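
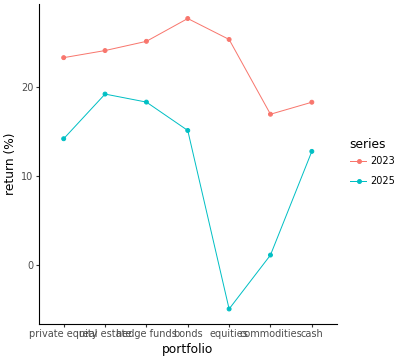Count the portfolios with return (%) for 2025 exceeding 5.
Above 5: private equity, real estate, hedge funds, bonds, cash.

5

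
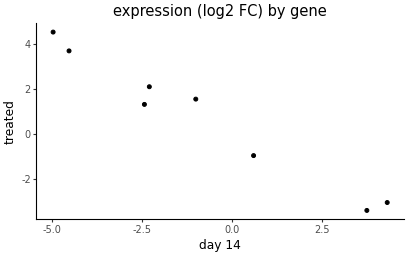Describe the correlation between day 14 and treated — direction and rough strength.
Points are negatively correlated; strong (|r| ≈ 1.0).

negative, strong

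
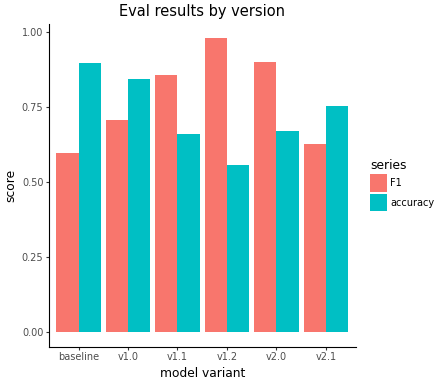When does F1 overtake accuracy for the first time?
v1.0: F1 ≈ 0.7 vs accuracy ≈ 0.8 (not yet); v1.1: F1 ≈ 0.9 vs accuracy ≈ 0.7 (first crossover).

v1.1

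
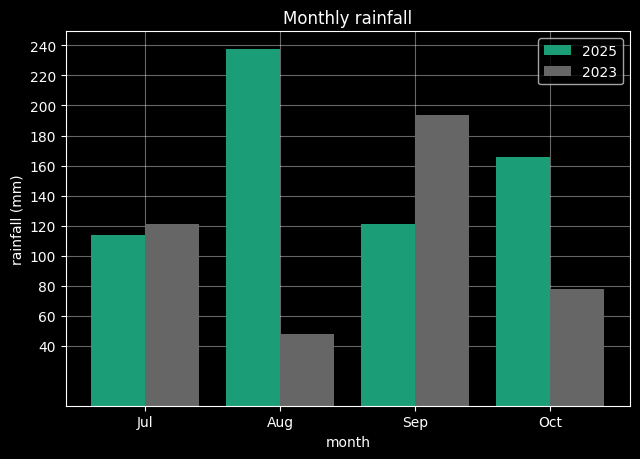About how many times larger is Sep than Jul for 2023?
Sep ≈ 200, Jul ≈ 120; 200/120 ≈ 1.67.

≈ 1.67×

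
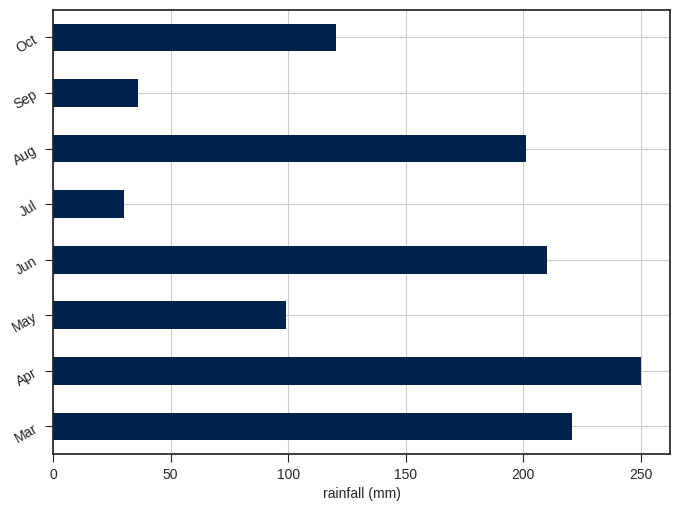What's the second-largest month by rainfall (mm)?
Top 3: Apr ≈ 250, Mar ≈ 225, Jun ≈ 200.

Mar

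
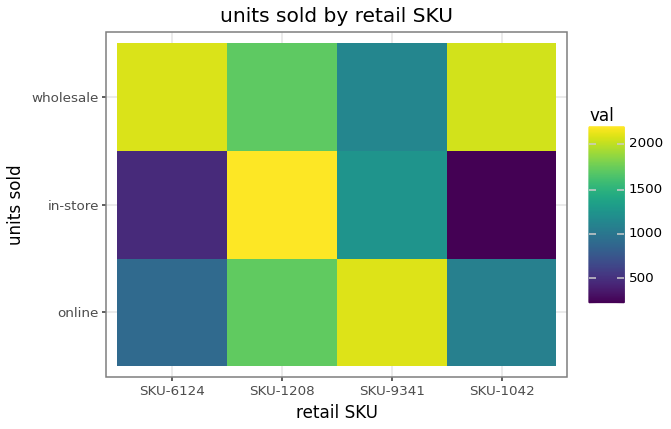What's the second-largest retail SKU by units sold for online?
SKU-1208

Top 3 for online: SKU-9341 ≈ 2000, SKU-1208 ≈ 1800, SKU-1042 ≈ 1000.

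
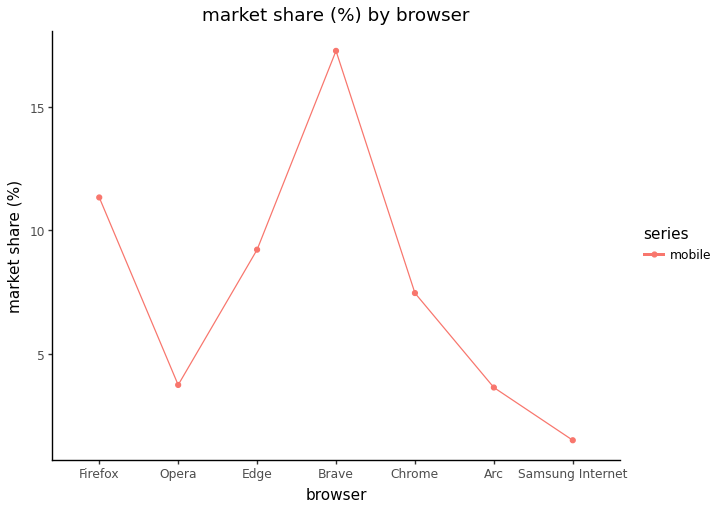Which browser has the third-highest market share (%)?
Edge

Top 4: Brave ≈ 18, Firefox ≈ 12, Edge ≈ 10, Chrome ≈ 8.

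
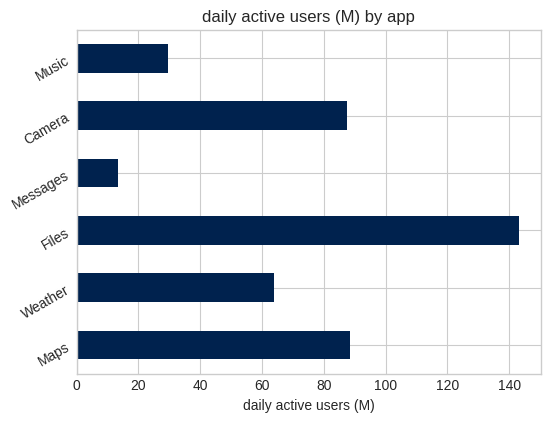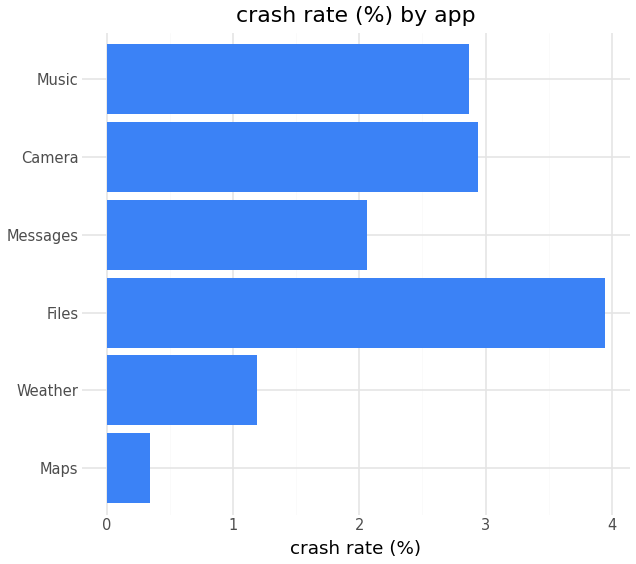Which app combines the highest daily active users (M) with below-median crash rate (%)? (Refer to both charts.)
Maps

Chart 2 median crash rate (%) ≈ 2.5; below-median apps: Maps, Weather, Messages. Among those, Maps has the highest daily active users (M) (≈ 80).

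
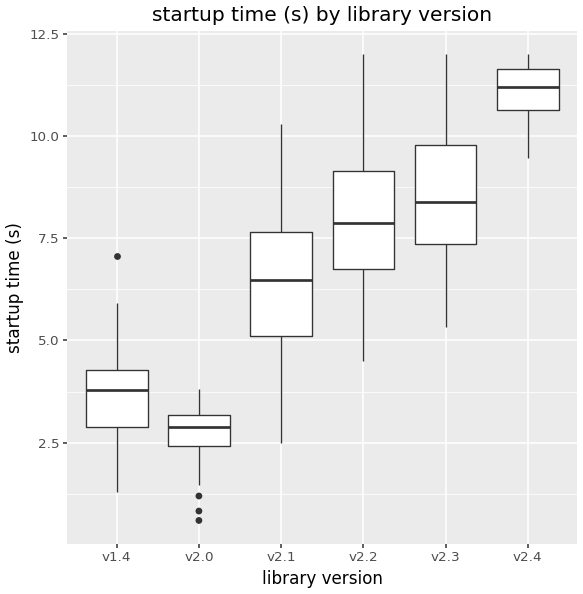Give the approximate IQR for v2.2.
≈ 2

Q3 ≈ 9, Q1 ≈ 7; IQR ≈ 2.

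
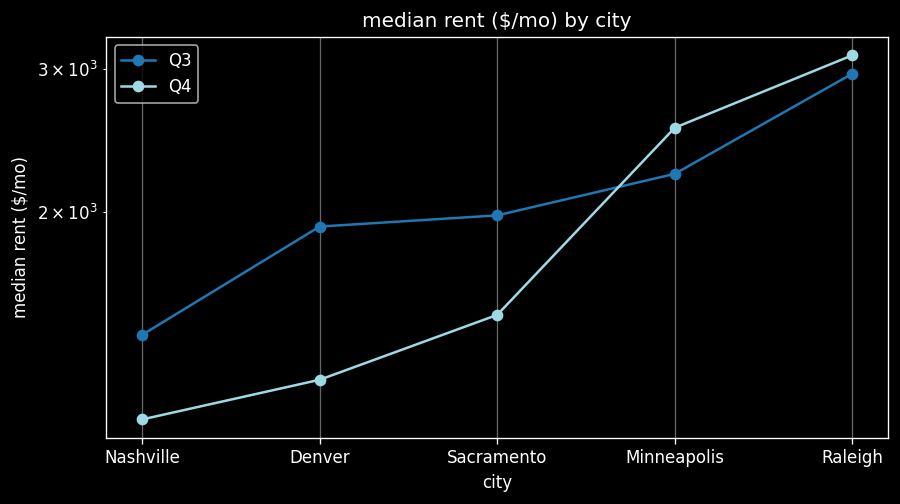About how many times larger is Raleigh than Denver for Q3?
≈ 1.5×

Raleigh ≈ 3000, Denver ≈ 2000; 3000/2000 ≈ 1.5.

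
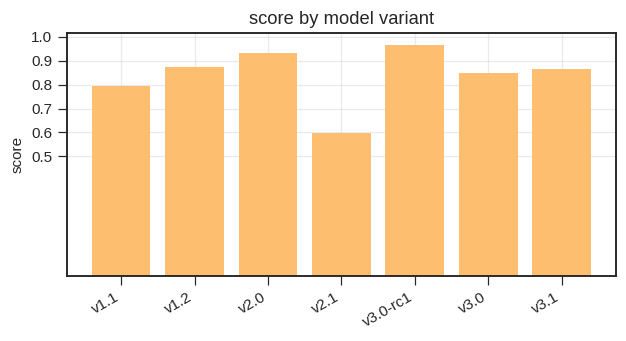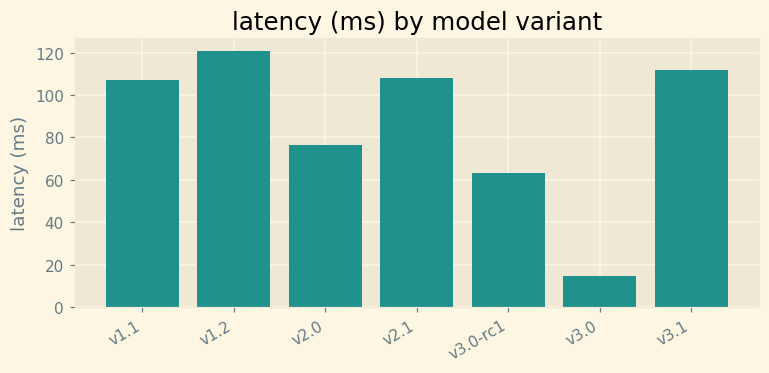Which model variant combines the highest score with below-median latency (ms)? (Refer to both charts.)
v3.0-rc1

Chart 2 median latency (ms) ≈ 100; below-median model variants: v2.0, v3.0-rc1, v3.0. Among those, v3.0-rc1 has the highest score (≈ 1).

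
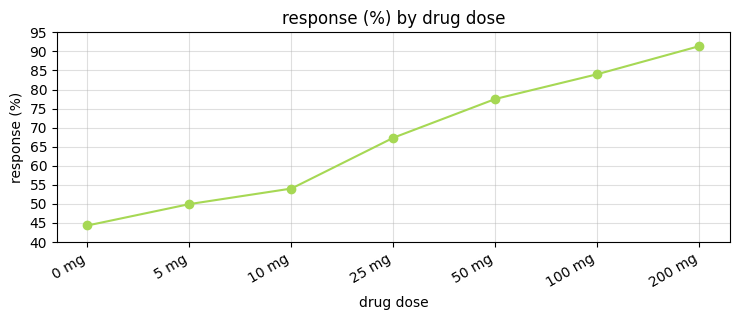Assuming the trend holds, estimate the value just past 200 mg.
≈ 95

Last three: 80, 85, 90 → slope ≈ 5/step → next ≈ 95.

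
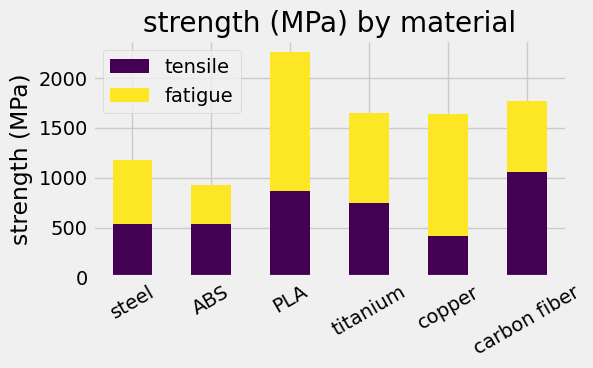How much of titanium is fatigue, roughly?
fatigue top ≈ 1600, bottom ≈ 800; segment ≈ 800.

≈ 800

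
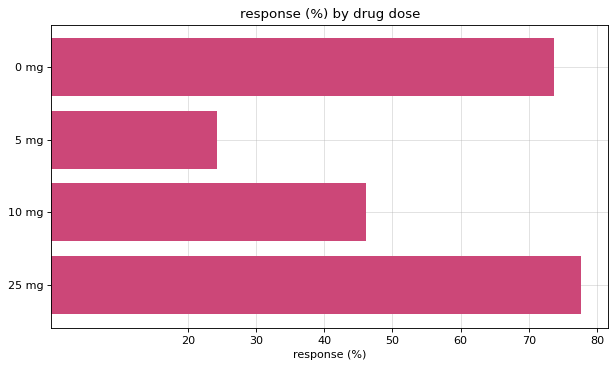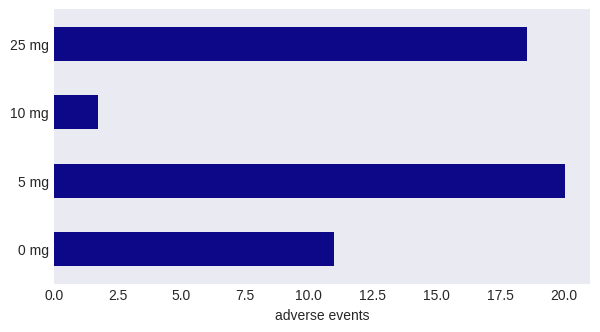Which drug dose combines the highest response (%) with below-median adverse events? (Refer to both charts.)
0 mg

Chart 2 median adverse events ≈ 14; below-median drug doses: 0 mg, 10 mg. Among those, 0 mg has the highest response (%) (≈ 70).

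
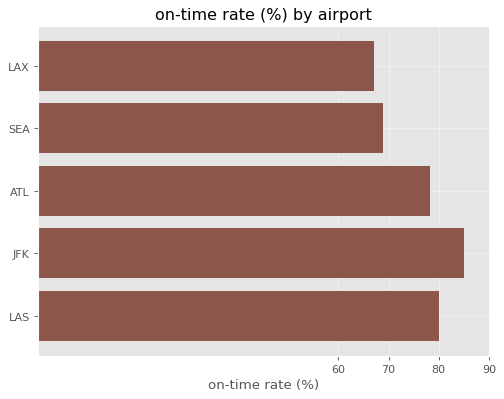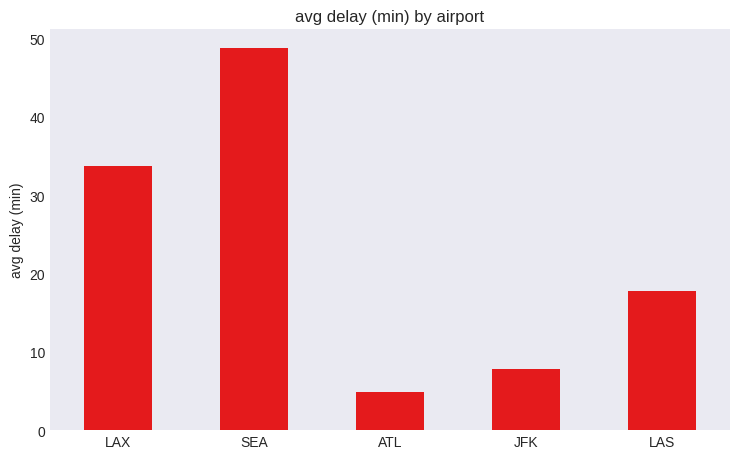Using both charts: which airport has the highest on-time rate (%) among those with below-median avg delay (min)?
Chart 2 median avg delay (min) ≈ 20; below-median airports: ATL, JFK. Among those, JFK has the highest on-time rate (%) (≈ 90).

JFK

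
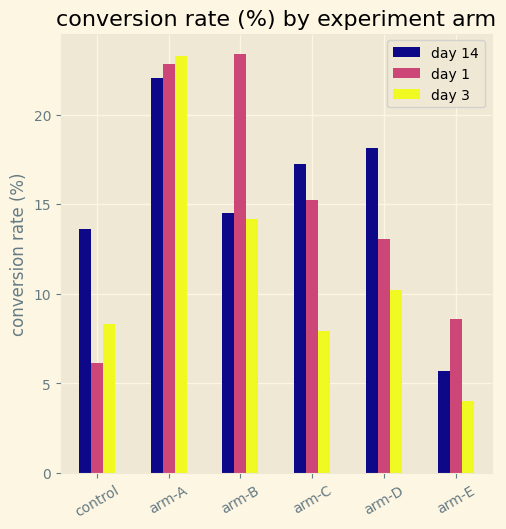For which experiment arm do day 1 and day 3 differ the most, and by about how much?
arm-B: day 1 ≈ 24, day 3 ≈ 14 → gap ≈ 10. Next-largest (arm-C) is only ≈ 8.

arm-B, ≈ 10 %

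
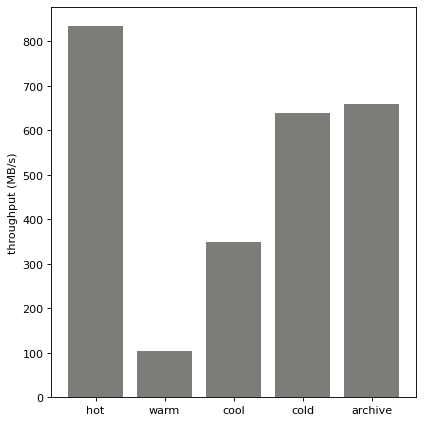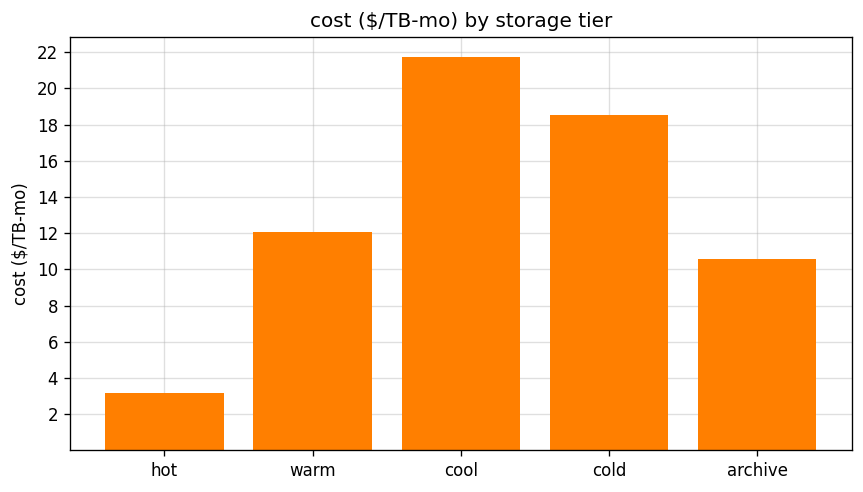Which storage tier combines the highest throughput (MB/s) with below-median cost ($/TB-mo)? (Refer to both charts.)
hot

Chart 2 median cost ($/TB-mo) ≈ 12; below-median storage tiers: hot, archive. Among those, hot has the highest throughput (MB/s) (≈ 800).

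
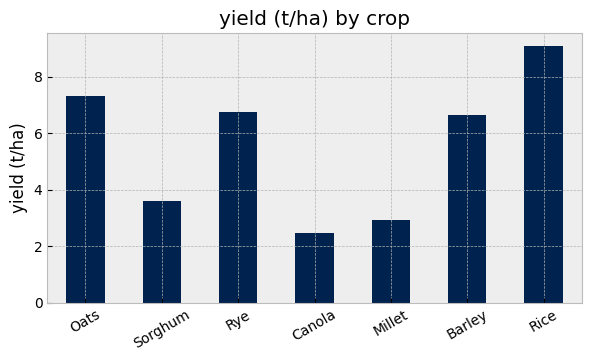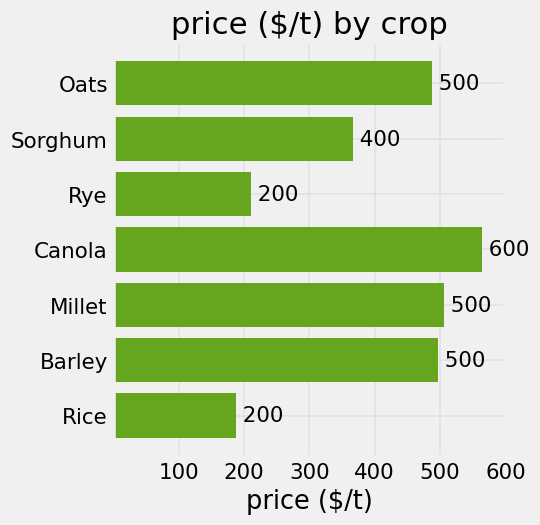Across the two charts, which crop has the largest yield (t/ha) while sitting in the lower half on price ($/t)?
Chart 2 median price ($/t) ≈ 500; below-median crops: Sorghum, Rye, Rice. Among those, Rice has the highest yield (t/ha) (≈ 9).

Rice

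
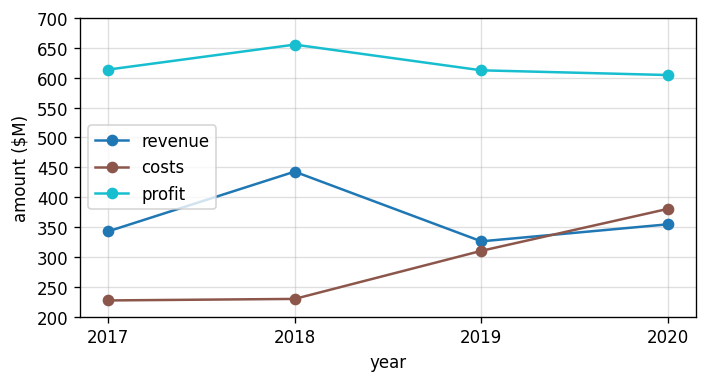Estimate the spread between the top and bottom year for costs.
Max 2020 ≈ 400, min 2017 ≈ 250; range ≈ 150.

≈ 150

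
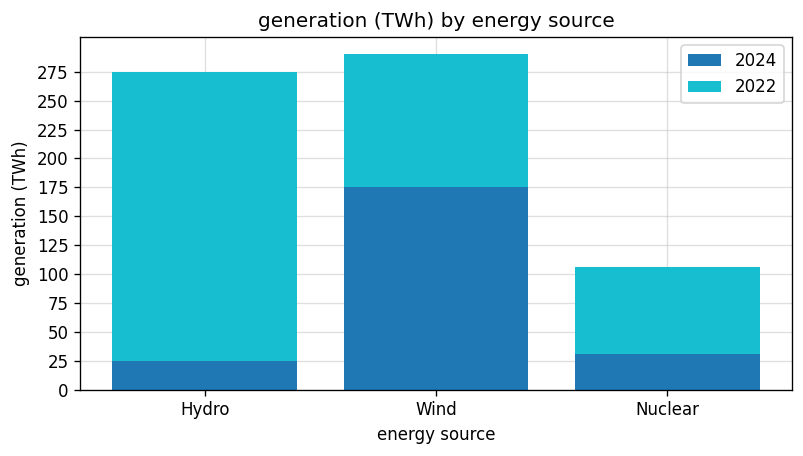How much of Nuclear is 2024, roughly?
≈ 25

2024 top ≈ 25, bottom ≈ 0; segment ≈ 25.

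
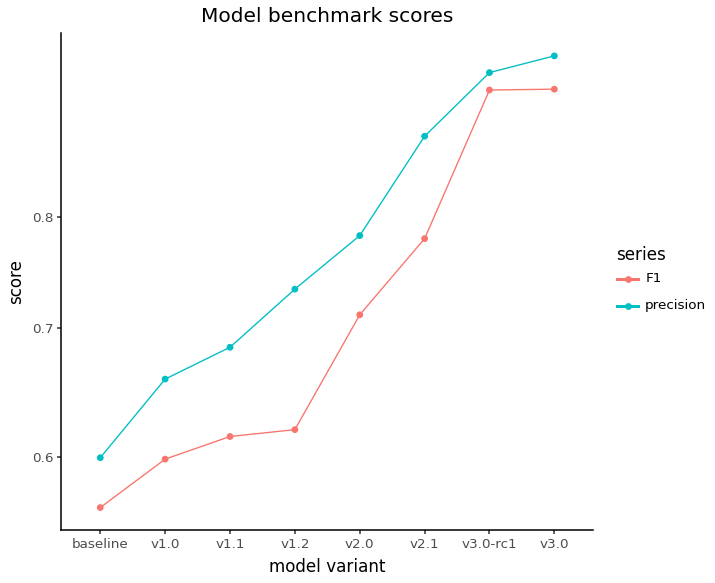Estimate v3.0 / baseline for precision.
≈ 1.58×

v3.0 ≈ 0.95, baseline ≈ 0.60; 0.95/0.60 ≈ 1.58.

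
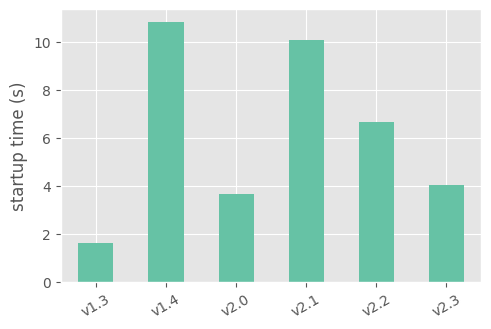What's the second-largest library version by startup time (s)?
Top 3: v1.4 ≈ 11, v2.1 ≈ 10, v2.2 ≈ 7.

v2.1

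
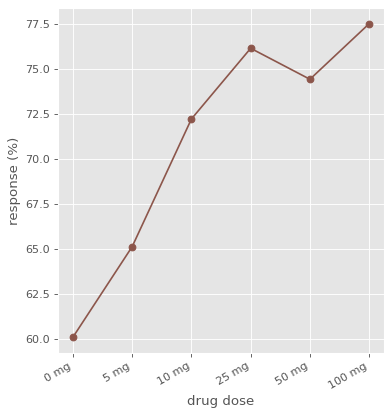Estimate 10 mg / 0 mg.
10 mg ≈ 72, 0 mg ≈ 60; 72/60 ≈ 1.2.

≈ 1.2×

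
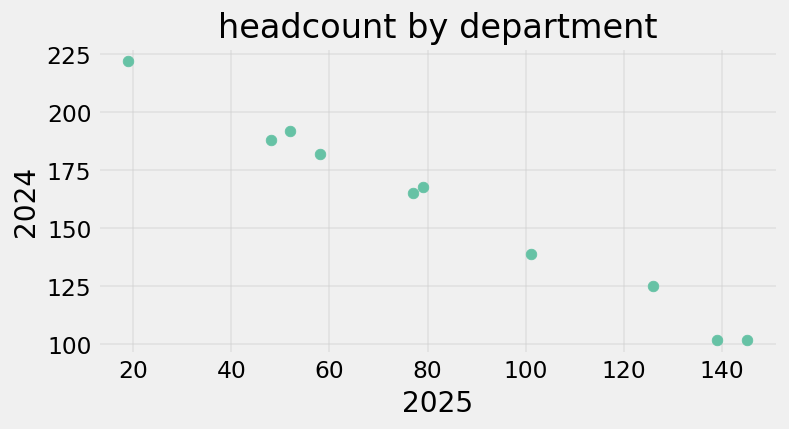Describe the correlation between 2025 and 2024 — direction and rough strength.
Points are negatively correlated; strong (|r| ≈ 1.0).

negative, strong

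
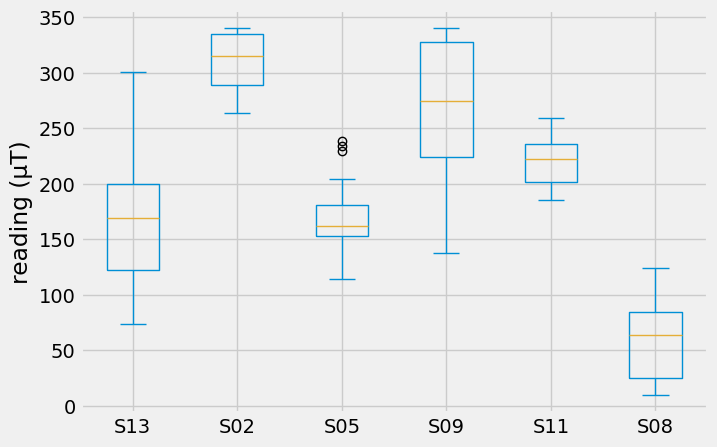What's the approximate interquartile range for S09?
Q3 ≈ 325, Q1 ≈ 225; IQR ≈ 100.

≈ 100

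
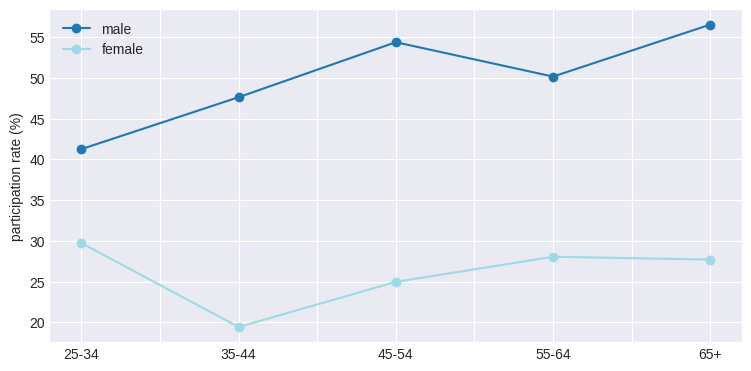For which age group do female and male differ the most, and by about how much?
45-54: female ≈ 25, male ≈ 55 → gap ≈ 30. Next-largest (65+) is only ≈ 25.

45-54, ≈ 30 %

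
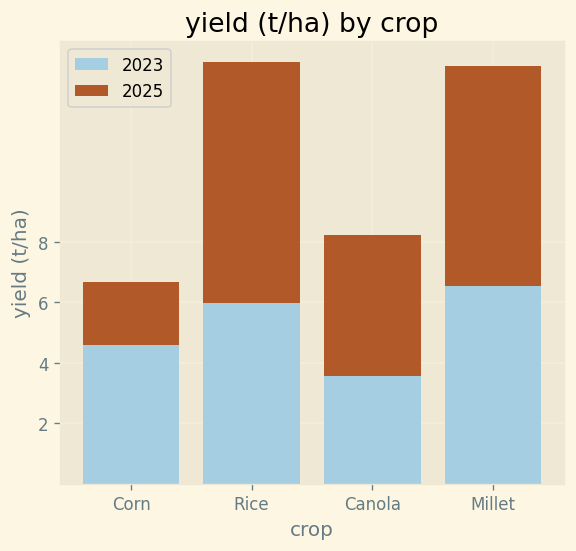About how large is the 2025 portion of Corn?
≈ 2

2025 top ≈ 6, bottom ≈ 4; segment ≈ 2.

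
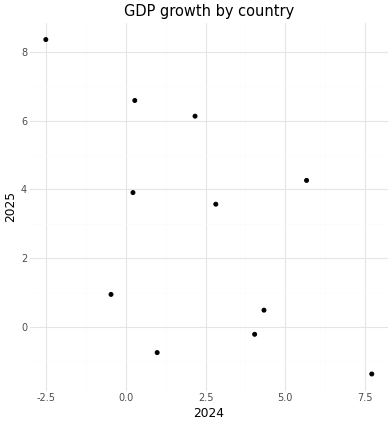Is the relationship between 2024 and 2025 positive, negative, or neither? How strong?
Points are negatively correlated; moderate (|r| ≈ 0.6).

negative, moderate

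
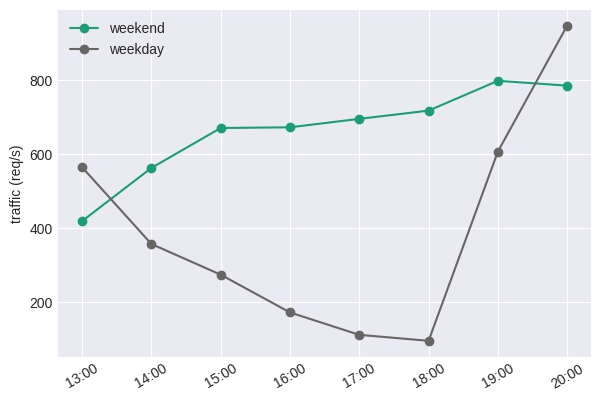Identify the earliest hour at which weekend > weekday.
13:00: weekend ≈ 400 vs weekday ≈ 600 (not yet); 14:00: weekend ≈ 600 vs weekday ≈ 400 (first crossover).

14:00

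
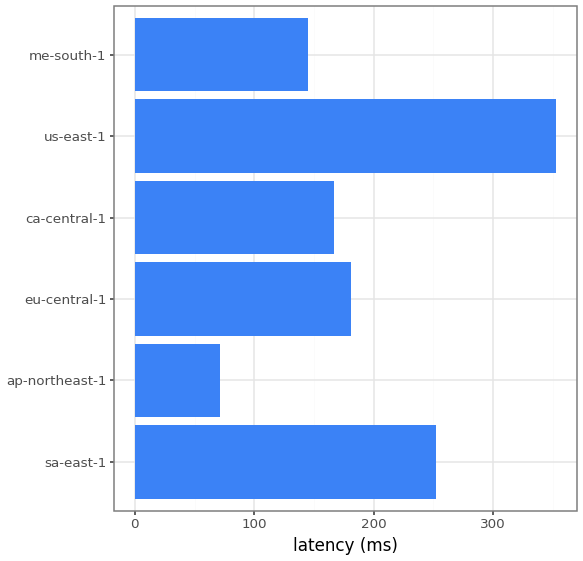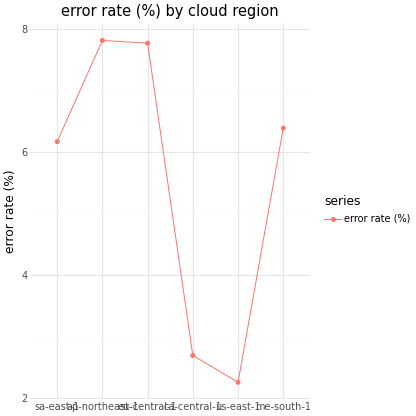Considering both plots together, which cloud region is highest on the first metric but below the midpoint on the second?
Chart 2 median error rate (%) ≈ 6; below-median cloud regions: sa-east-1, ca-central-1, us-east-1. Among those, us-east-1 has the highest latency (ms) (≈ 350).

us-east-1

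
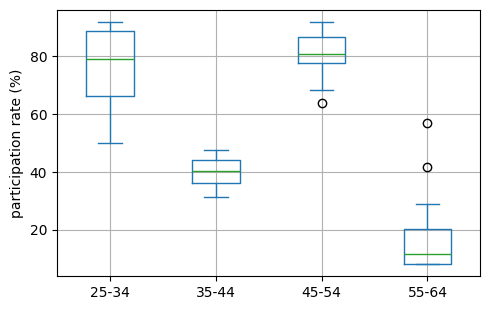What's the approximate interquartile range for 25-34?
Q3 ≈ 90, Q1 ≈ 70; IQR ≈ 20.

≈ 20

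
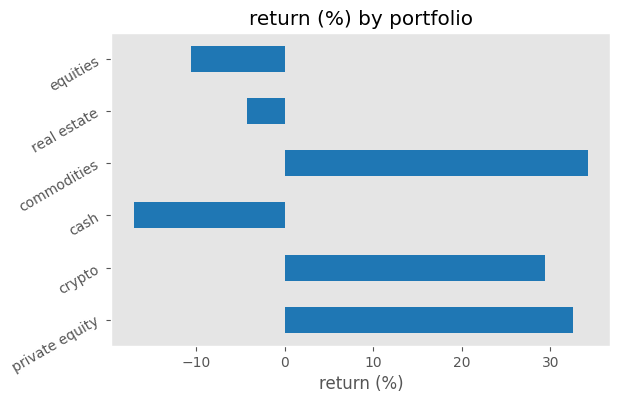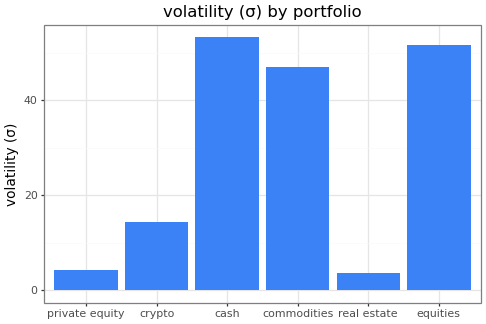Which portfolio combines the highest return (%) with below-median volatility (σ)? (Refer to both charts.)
private equity

Chart 2 median volatility (σ) ≈ 30; below-median portfolios: private equity, crypto, real estate. Among those, private equity has the highest return (%) (≈ 35).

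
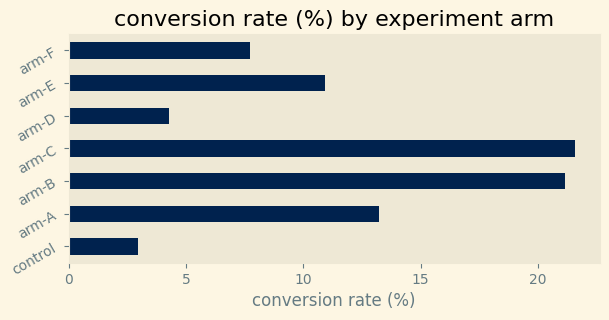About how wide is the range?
≈ 20

Max arm-C ≈ 22, min control ≈ 2; range ≈ 20.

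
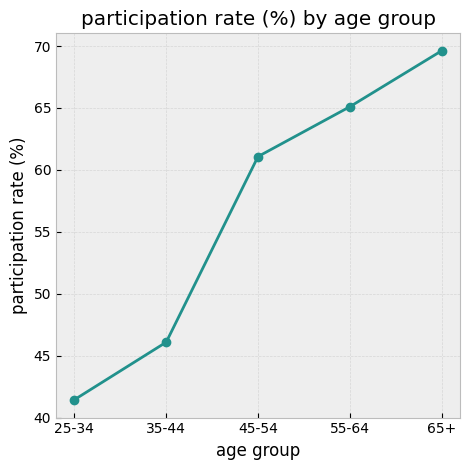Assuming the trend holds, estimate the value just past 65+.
Last three: 60, 65, 70 → slope ≈ 5/step → next ≈ 75.

≈ 75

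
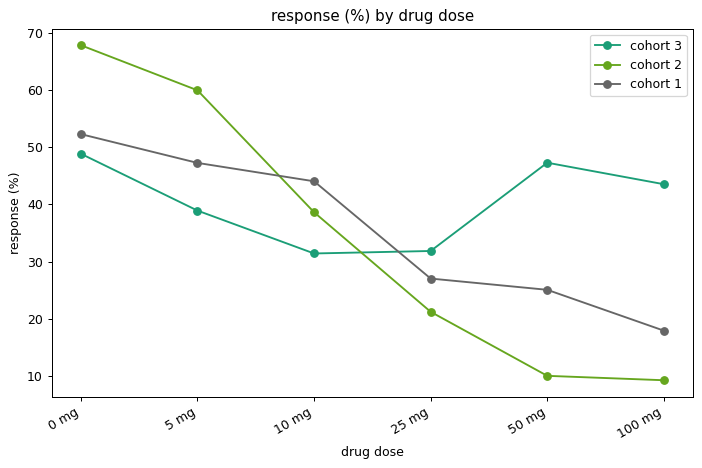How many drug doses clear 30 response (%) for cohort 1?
3

Above 30: 0 mg, 5 mg, 10 mg.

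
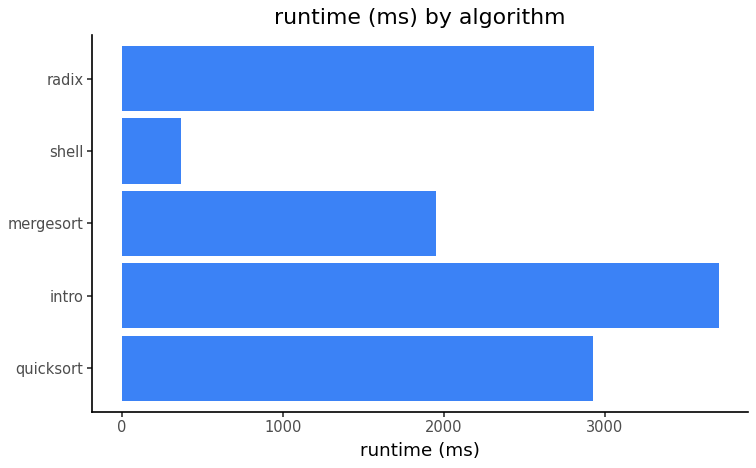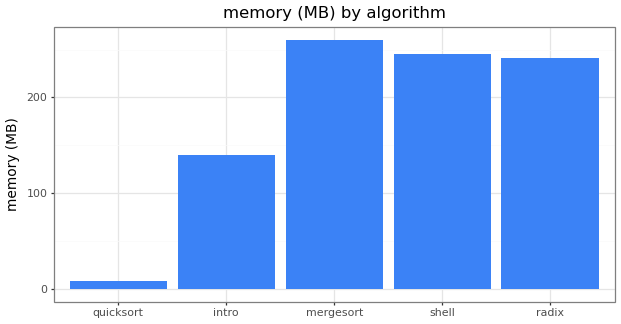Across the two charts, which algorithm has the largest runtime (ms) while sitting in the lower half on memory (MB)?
intro

Chart 2 median memory (MB) ≈ 250; below-median algorithms: quicksort, intro. Among those, intro has the highest runtime (ms) (≈ 3500).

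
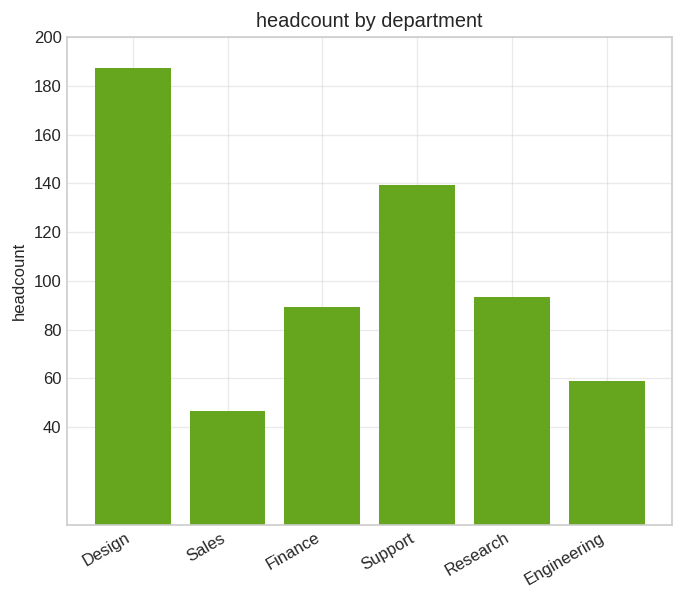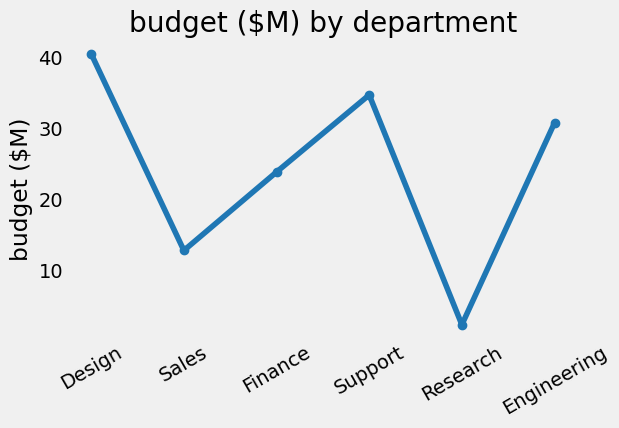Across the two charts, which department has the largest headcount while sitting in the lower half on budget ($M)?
Research

Chart 2 median budget ($M) ≈ 25; below-median departments: Sales, Finance, Research. Among those, Research has the highest headcount (≈ 100).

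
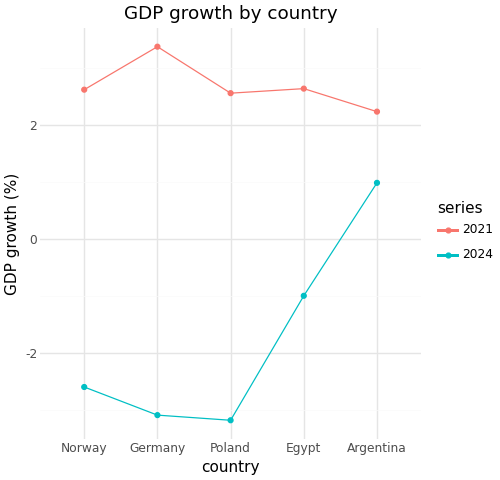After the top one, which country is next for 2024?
Egypt

Top 3 for 2024: Argentina ≈ 1, Egypt ≈ -1, Norway ≈ -3.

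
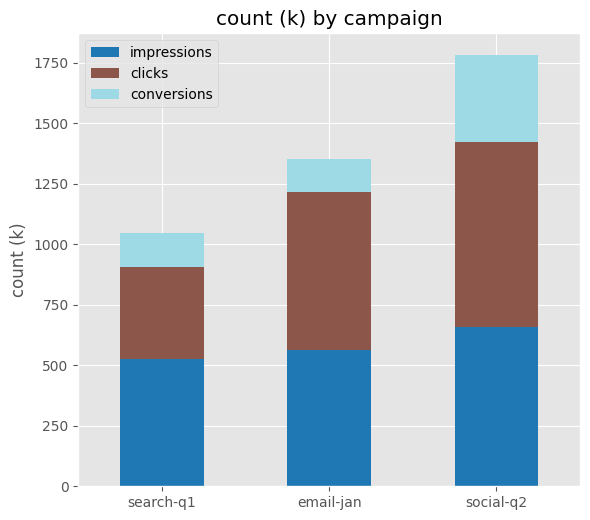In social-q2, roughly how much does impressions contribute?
≈ 600

impressions top ≈ 600, bottom ≈ 0; segment ≈ 600.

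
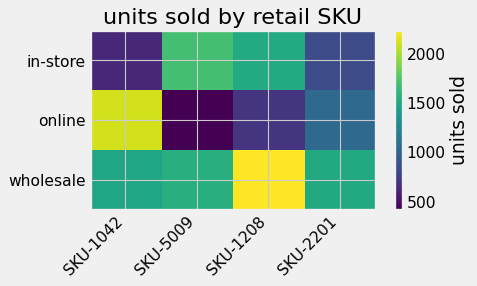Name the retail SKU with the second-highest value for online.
Top 3 for online: SKU-1042 ≈ 2200, SKU-2201 ≈ 1000, SKU-1208 ≈ 600.

SKU-2201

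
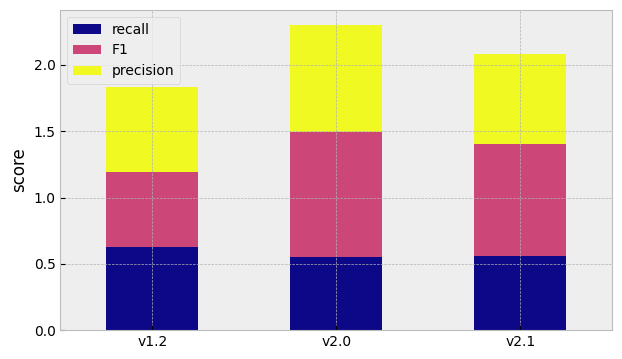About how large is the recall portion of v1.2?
recall top ≈ 0.6, bottom ≈ 0.0; segment ≈ 0.6.

≈ 0.6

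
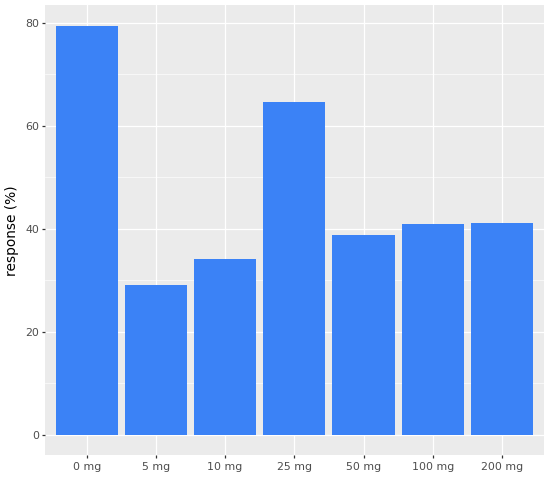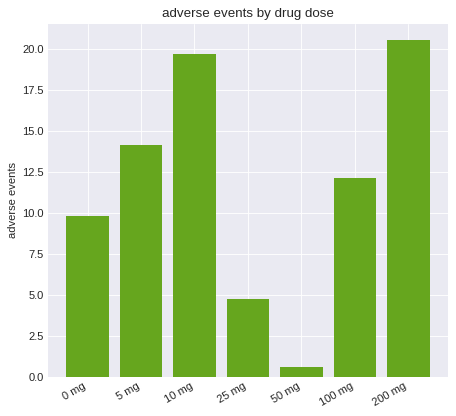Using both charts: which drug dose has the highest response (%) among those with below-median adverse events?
0 mg

Chart 2 median adverse events ≈ 12; below-median drug doses: 0 mg, 25 mg, 50 mg. Among those, 0 mg has the highest response (%) (≈ 80).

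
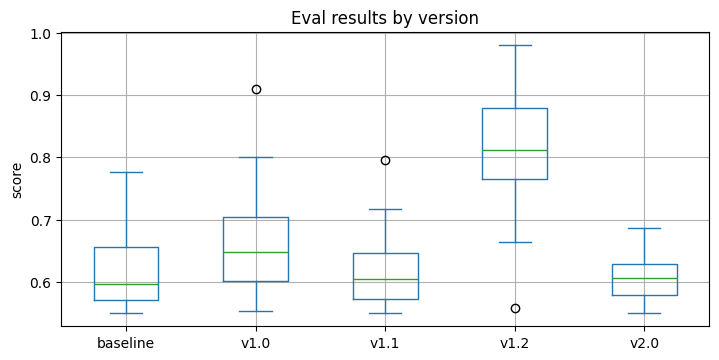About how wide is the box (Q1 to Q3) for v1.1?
≈ 0.06

Q3 ≈ 0.64, Q1 ≈ 0.58; IQR ≈ 0.06.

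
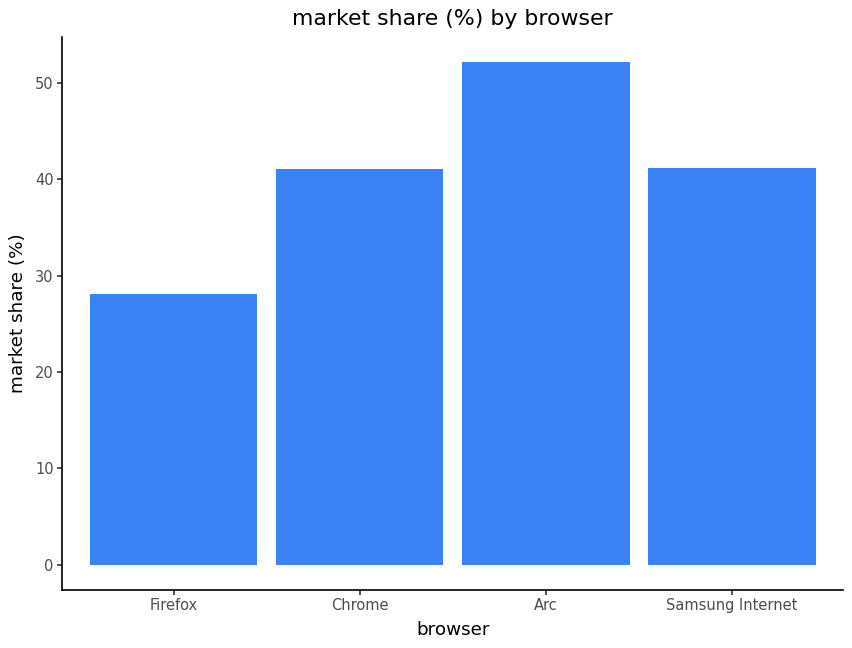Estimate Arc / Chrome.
≈ 1.25×

Arc ≈ 50, Chrome ≈ 40; 50/40 ≈ 1.25.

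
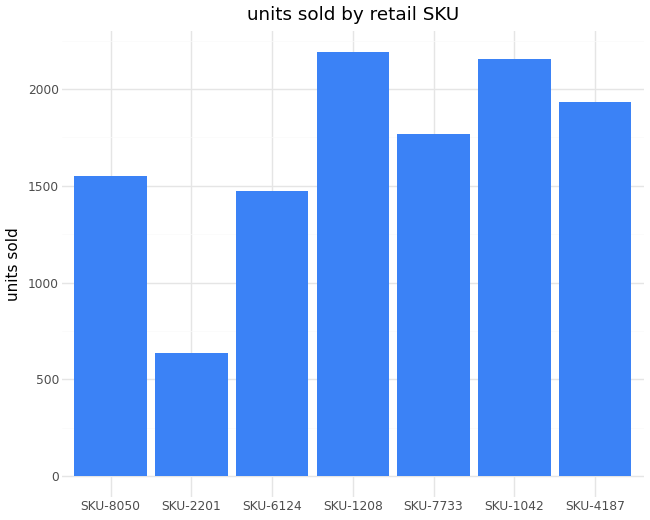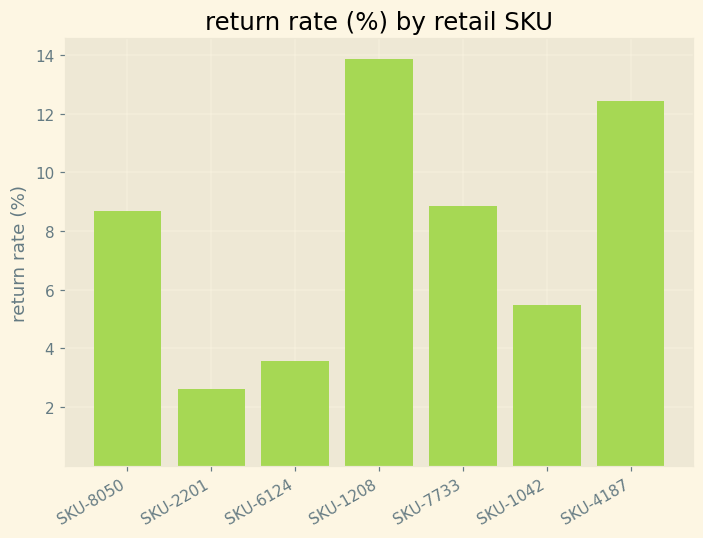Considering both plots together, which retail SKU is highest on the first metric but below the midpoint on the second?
Chart 2 median return rate (%) ≈ 8; below-median retail SKUs: SKU-2201, SKU-6124, SKU-1042. Among those, SKU-1042 has the highest units sold (≈ 2000).

SKU-1042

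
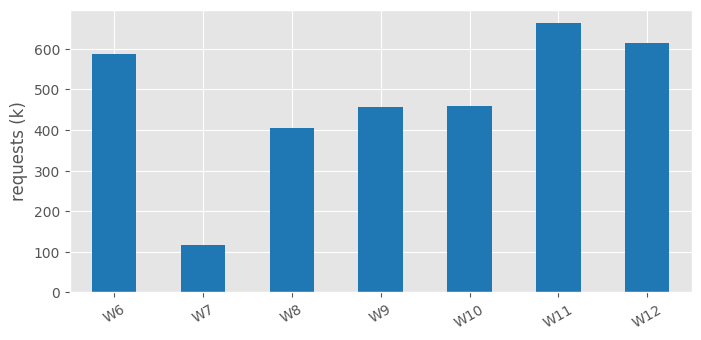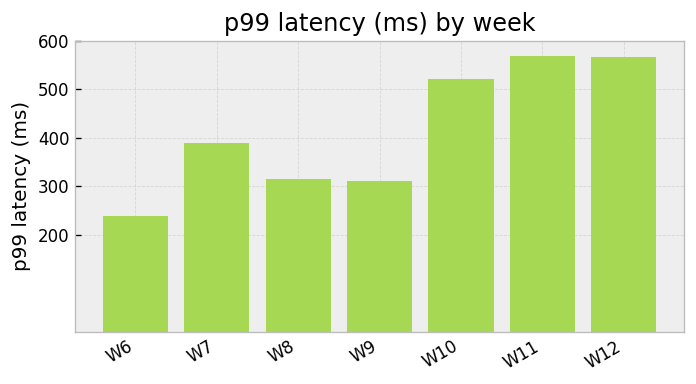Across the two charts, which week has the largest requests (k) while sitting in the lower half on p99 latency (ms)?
Chart 2 median p99 latency (ms) ≈ 400; below-median weeks: W6, W8, W9. Among those, W6 has the highest requests (k) (≈ 600).

W6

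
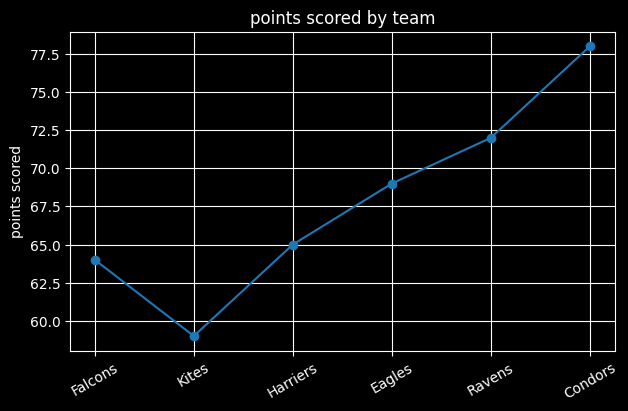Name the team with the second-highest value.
Top 3: Condors ≈ 78, Ravens ≈ 72, Eagles ≈ 68.

Ravens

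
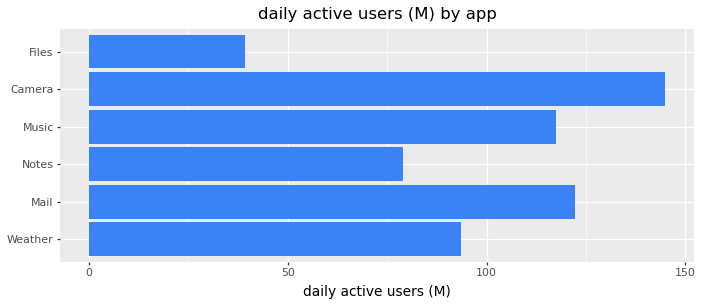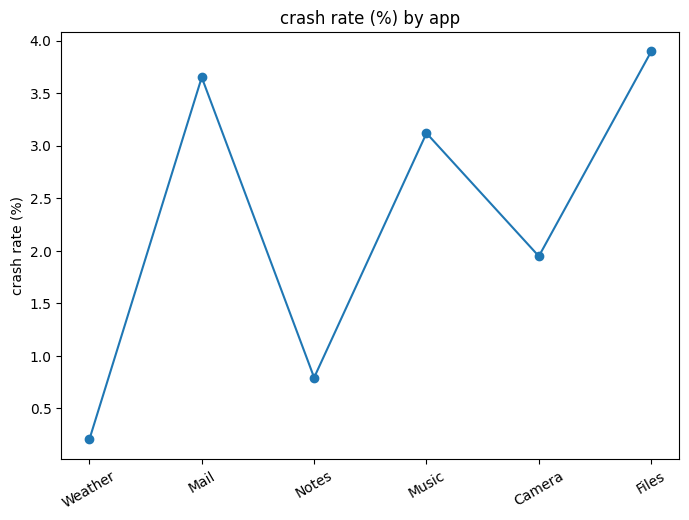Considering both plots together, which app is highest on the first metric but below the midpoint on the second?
Camera

Chart 2 median crash rate (%) ≈ 2.5; below-median apps: Weather, Notes, Camera. Among those, Camera has the highest daily active users (M) (≈ 140).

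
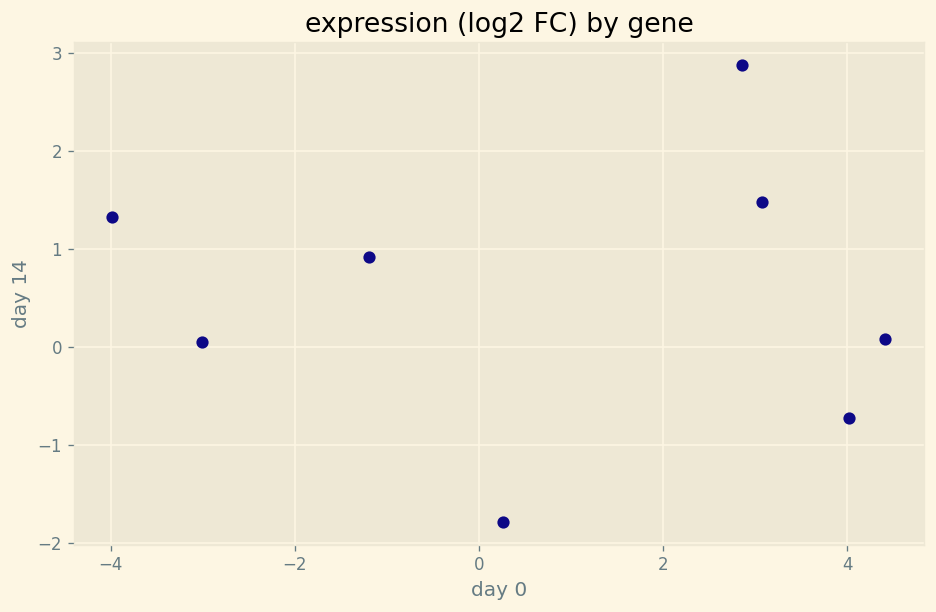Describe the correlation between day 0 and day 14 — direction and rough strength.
no clear correlation

Points are roughly uncorrelated; weak (|r| ≈ 0.0).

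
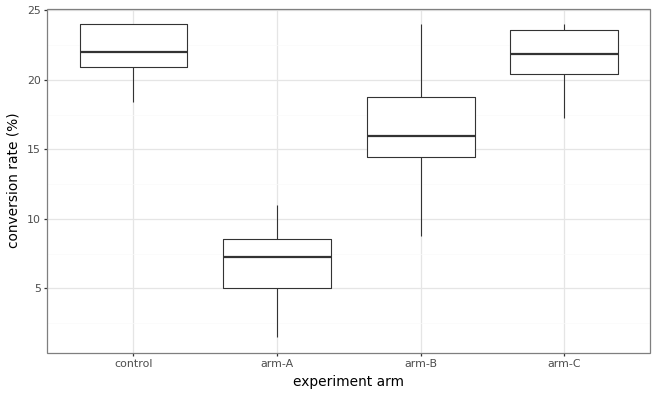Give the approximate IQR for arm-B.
Q3 ≈ 18, Q1 ≈ 14; IQR ≈ 4.

≈ 4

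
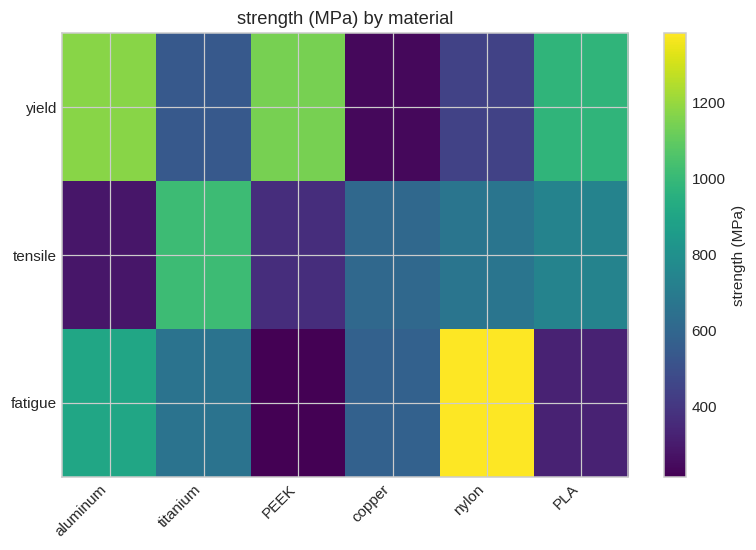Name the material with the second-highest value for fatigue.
Top 3 for fatigue: nylon ≈ 1400, aluminum ≈ 900, titanium ≈ 700.

aluminum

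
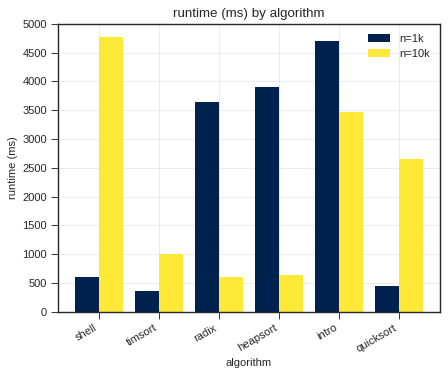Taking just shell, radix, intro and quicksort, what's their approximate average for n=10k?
≈ 2875

(5000 + 500 + 3500 + 2500) / 4 ≈ 2875.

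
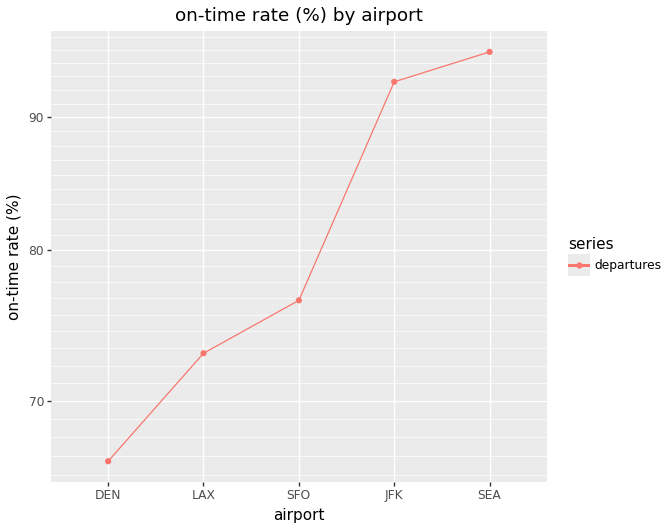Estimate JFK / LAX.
JFK ≈ 95, LAX ≈ 75; 95/75 ≈ 1.27.

≈ 1.27×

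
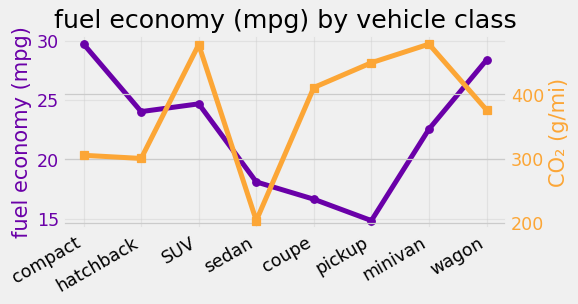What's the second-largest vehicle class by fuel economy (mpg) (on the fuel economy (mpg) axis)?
Top 3 (on the fuel economy (mpg) axis): compact ≈ 30, wagon ≈ 28, SUV ≈ 24.

wagon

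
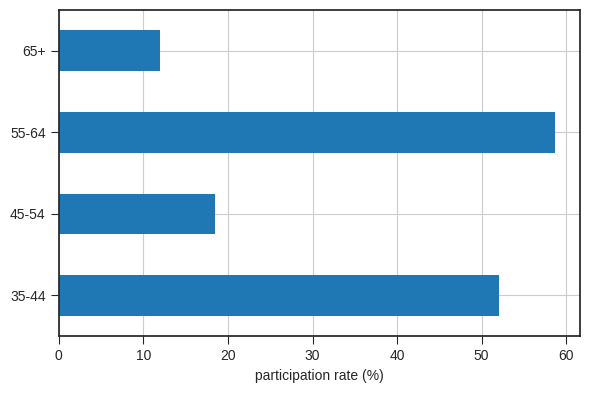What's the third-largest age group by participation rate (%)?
Top 4: 55-64 ≈ 60, 35-44 ≈ 50, 45-54 ≈ 20, 65+ ≈ 10.

45-54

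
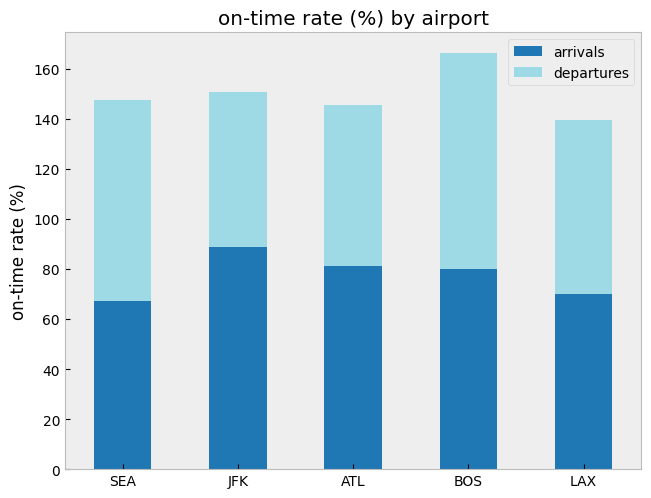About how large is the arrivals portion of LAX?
≈ 80

arrivals top ≈ 80, bottom ≈ 0; segment ≈ 80.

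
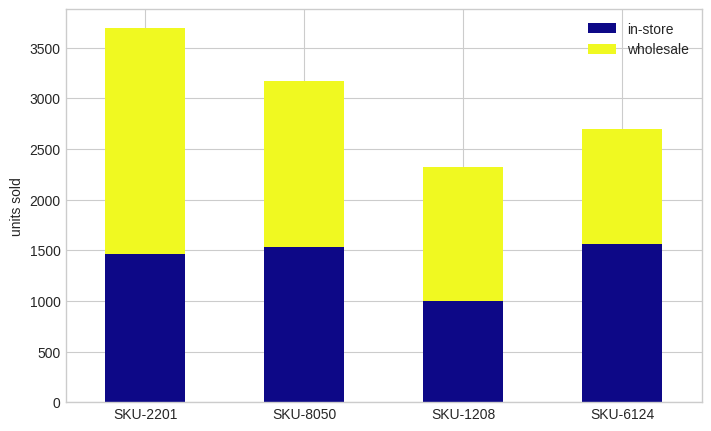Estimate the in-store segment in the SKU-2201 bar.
≈ 1500

in-store top ≈ 1500, bottom ≈ 0; segment ≈ 1500.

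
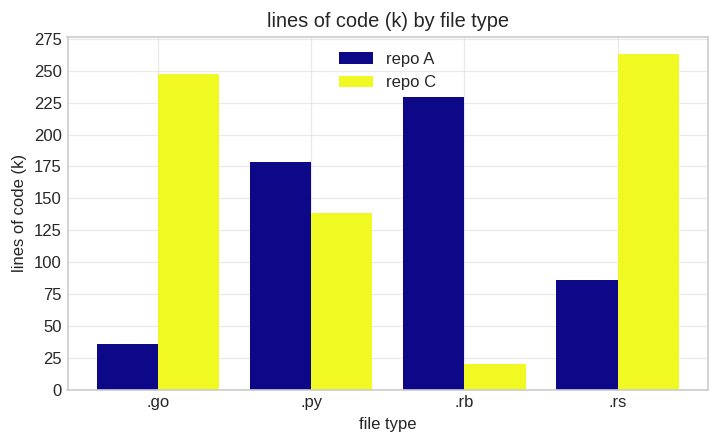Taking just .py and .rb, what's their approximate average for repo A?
≈ 200

(175 + 225) / 2 ≈ 200.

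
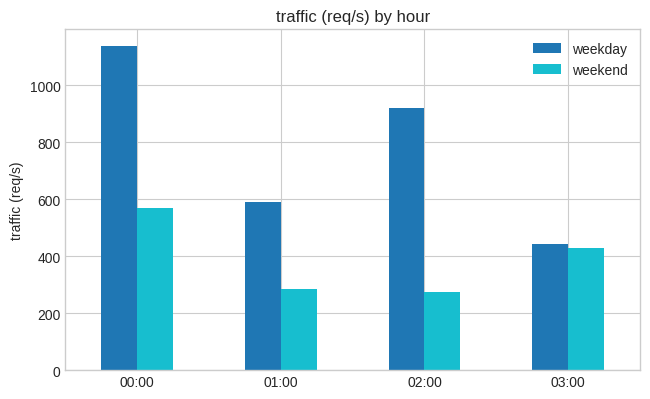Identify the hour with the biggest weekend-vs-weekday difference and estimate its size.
02:00, ≈ 600 req/s

02:00: weekend ≈ 300, weekday ≈ 900 → gap ≈ 600. Next-largest (00:00) is only ≈ 500.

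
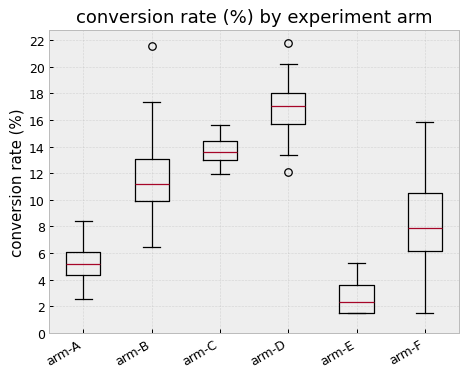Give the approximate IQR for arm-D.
Q3 ≈ 18, Q1 ≈ 16; IQR ≈ 2.

≈ 2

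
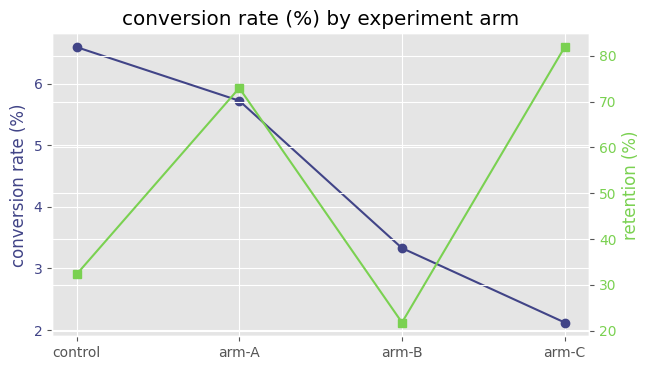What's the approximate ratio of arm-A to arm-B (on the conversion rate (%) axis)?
arm-A ≈ 5.5, arm-B ≈ 3.5; 5.5/3.5 ≈ 1.57.

≈ 1.57×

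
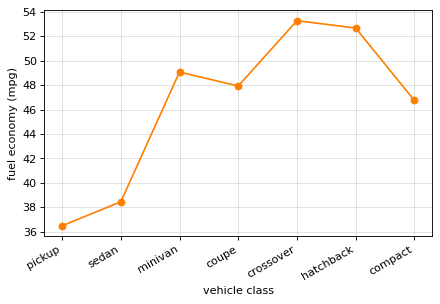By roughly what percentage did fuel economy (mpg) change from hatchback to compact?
hatchback ≈ 52, compact ≈ 46; (46 − 52) / 52 ≈ -11.5%.

≈ -11.5%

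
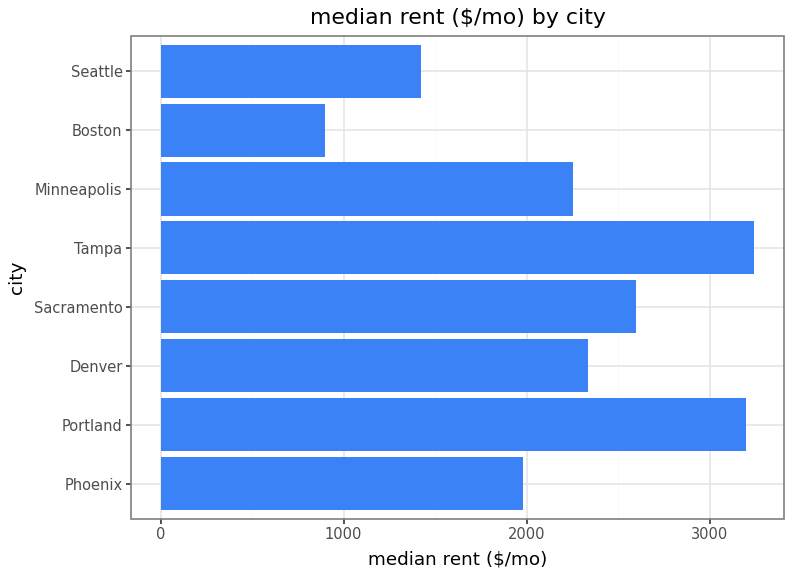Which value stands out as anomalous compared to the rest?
Boston ≈ 1000; the rest sit between ≈ 1500 and ≈ 3000.

Boston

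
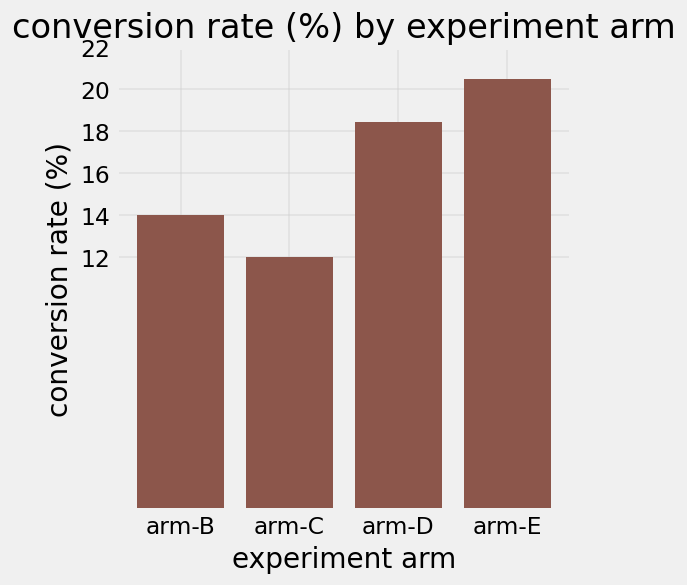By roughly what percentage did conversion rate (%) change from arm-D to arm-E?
arm-D ≈ 18, arm-E ≈ 20; (20 − 18) / 18 ≈ +11.1%.

≈ +11.1%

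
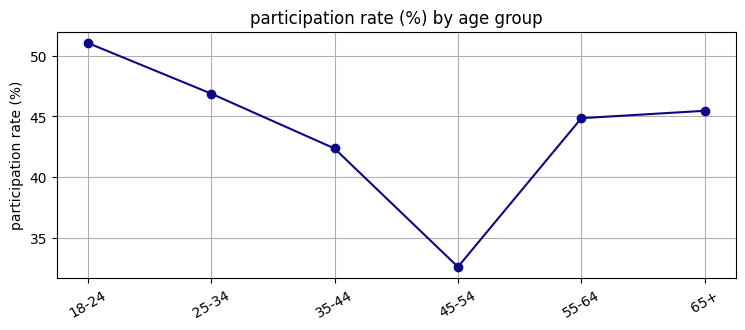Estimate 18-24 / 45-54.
≈ 1.62×

18-24 ≈ 52, 45-54 ≈ 32; 52/32 ≈ 1.62.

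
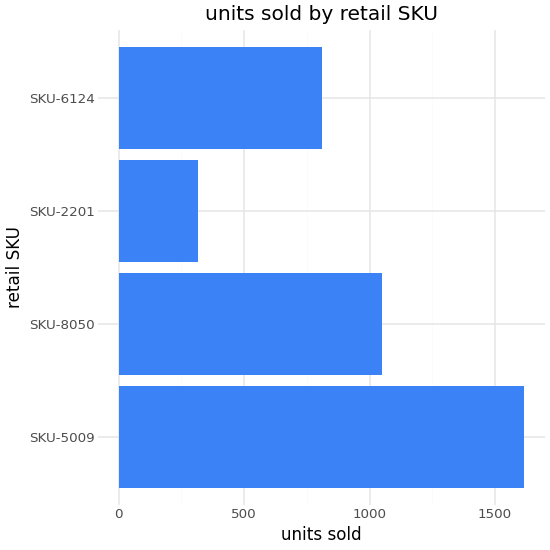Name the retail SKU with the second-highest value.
Top 3: SKU-5009 ≈ 1600, SKU-8050 ≈ 1000, SKU-6124 ≈ 800.

SKU-8050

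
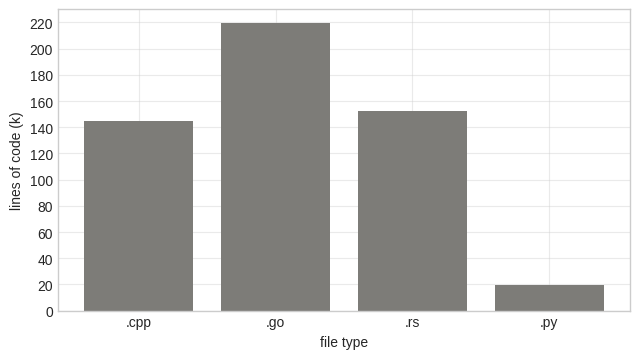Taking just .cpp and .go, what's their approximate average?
(140 + 220) / 2 ≈ 180.

≈ 180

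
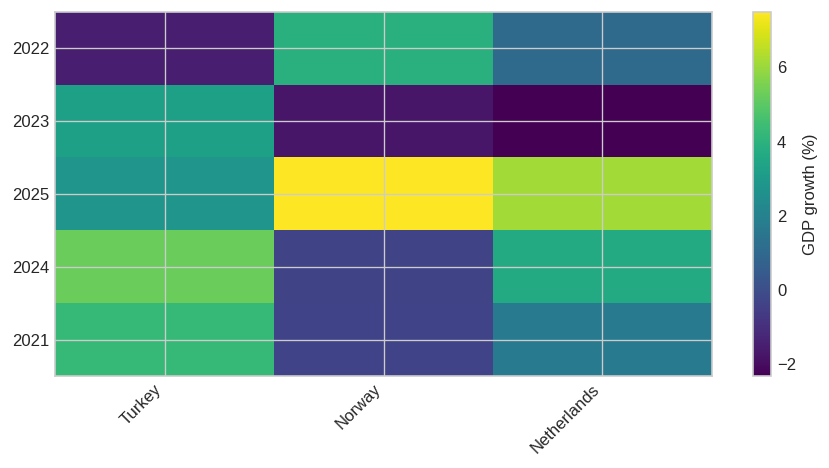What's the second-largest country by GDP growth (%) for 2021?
Top 3 for 2021: Turkey ≈ 4, Netherlands ≈ 2, Norway ≈ 0.

Netherlands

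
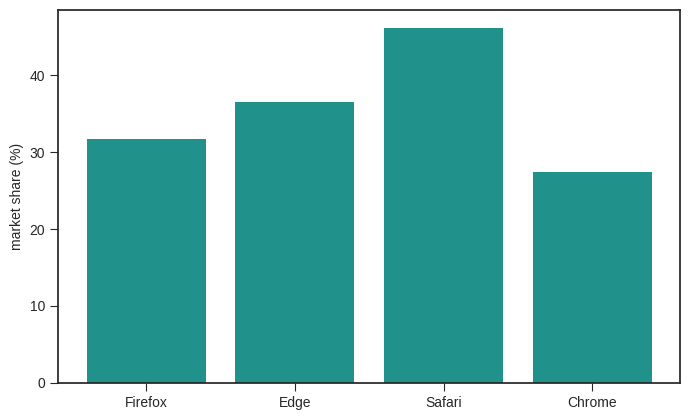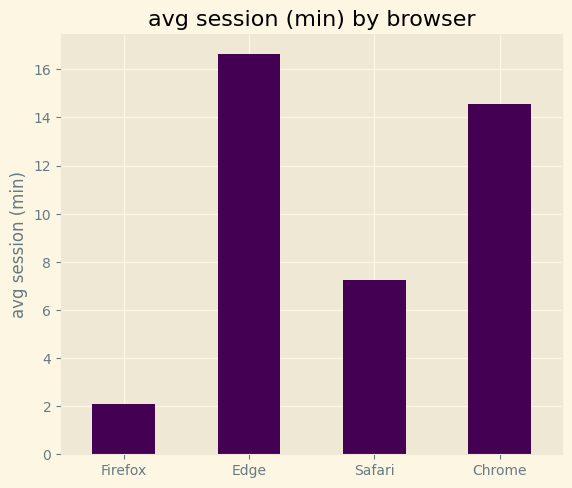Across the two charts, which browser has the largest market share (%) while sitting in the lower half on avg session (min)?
Chart 2 median avg session (min) ≈ 10; below-median browsers: Firefox, Safari. Among those, Safari has the highest market share (%) (≈ 45).

Safari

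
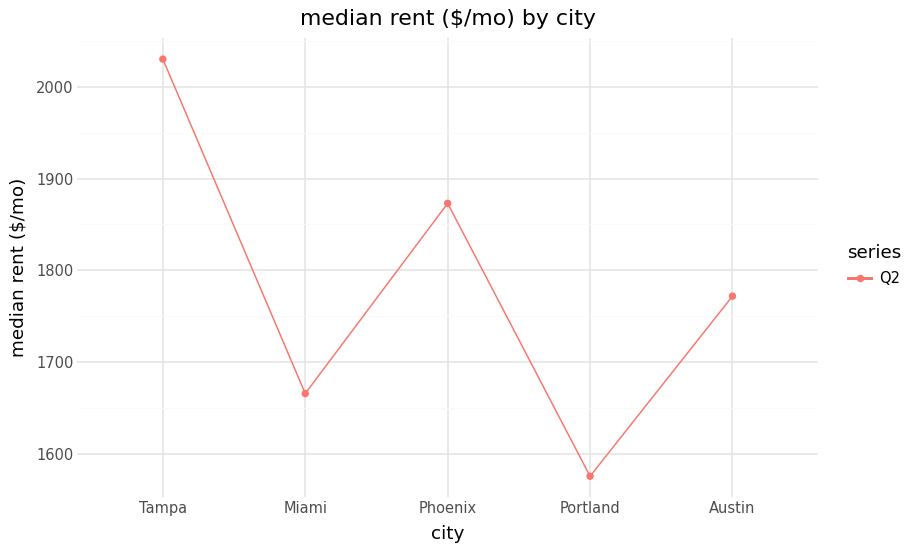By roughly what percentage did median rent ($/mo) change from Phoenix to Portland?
Phoenix ≈ 1850, Portland ≈ 1600; (1600 − 1850) / 1850 ≈ -13.5%.

≈ -13.5%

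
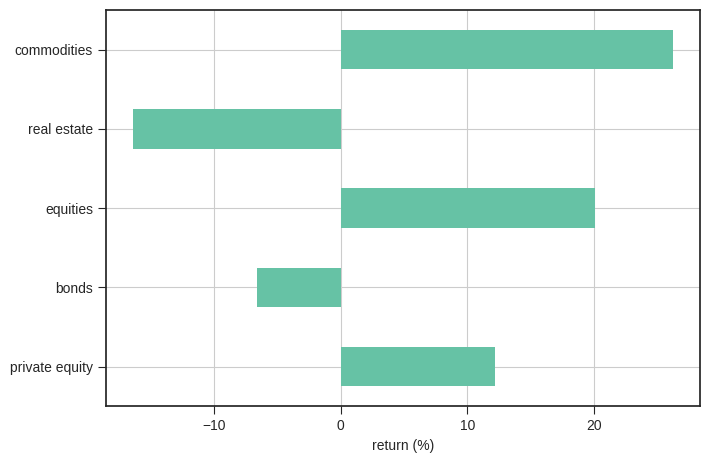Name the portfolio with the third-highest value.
Top 4: commodities ≈ 25, equities ≈ 20, private equity ≈ 10, bonds ≈ -5.

private equity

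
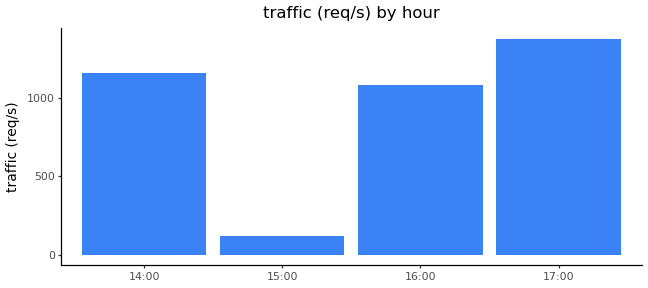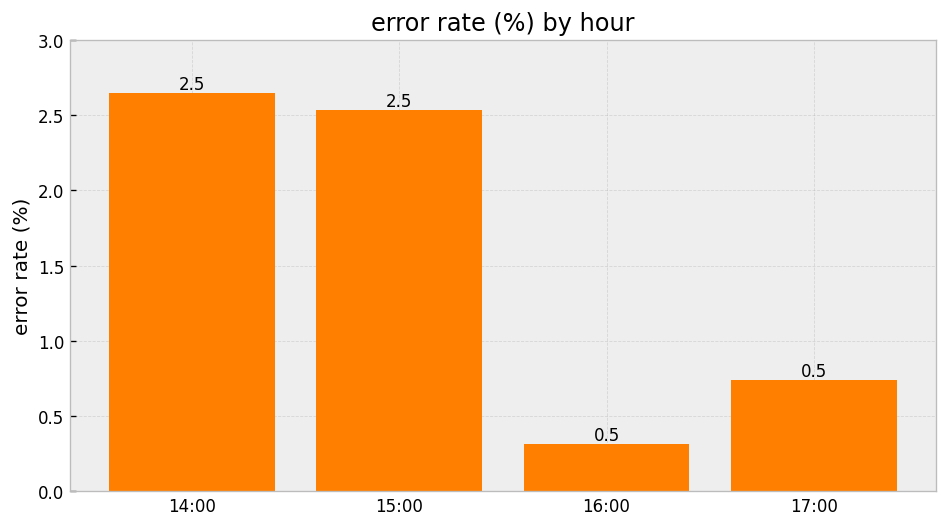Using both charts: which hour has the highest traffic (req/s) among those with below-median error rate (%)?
17:00

Chart 2 median error rate (%) ≈ 1.5; below-median hours: 16:00, 17:00. Among those, 17:00 has the highest traffic (req/s) (≈ 1400).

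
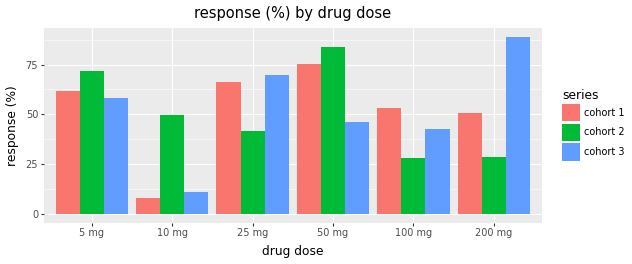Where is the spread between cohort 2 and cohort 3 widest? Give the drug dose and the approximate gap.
200 mg, ≈ 60 %

200 mg: cohort 2 ≈ 30, cohort 3 ≈ 90 → gap ≈ 60. Next-largest (10 mg) is only ≈ 40.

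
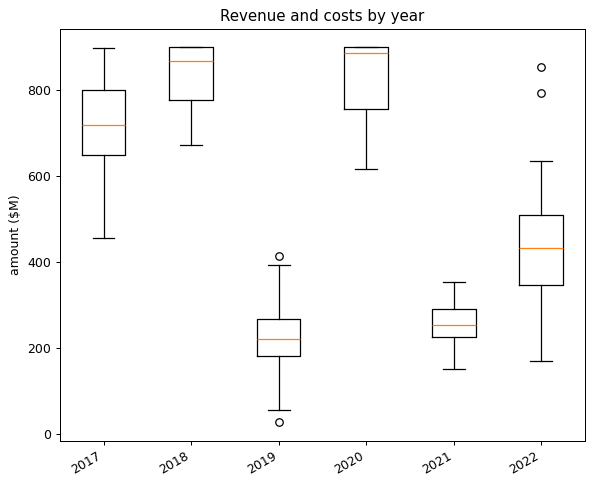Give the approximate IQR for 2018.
≈ 100

Q3 ≈ 900, Q1 ≈ 800; IQR ≈ 100.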